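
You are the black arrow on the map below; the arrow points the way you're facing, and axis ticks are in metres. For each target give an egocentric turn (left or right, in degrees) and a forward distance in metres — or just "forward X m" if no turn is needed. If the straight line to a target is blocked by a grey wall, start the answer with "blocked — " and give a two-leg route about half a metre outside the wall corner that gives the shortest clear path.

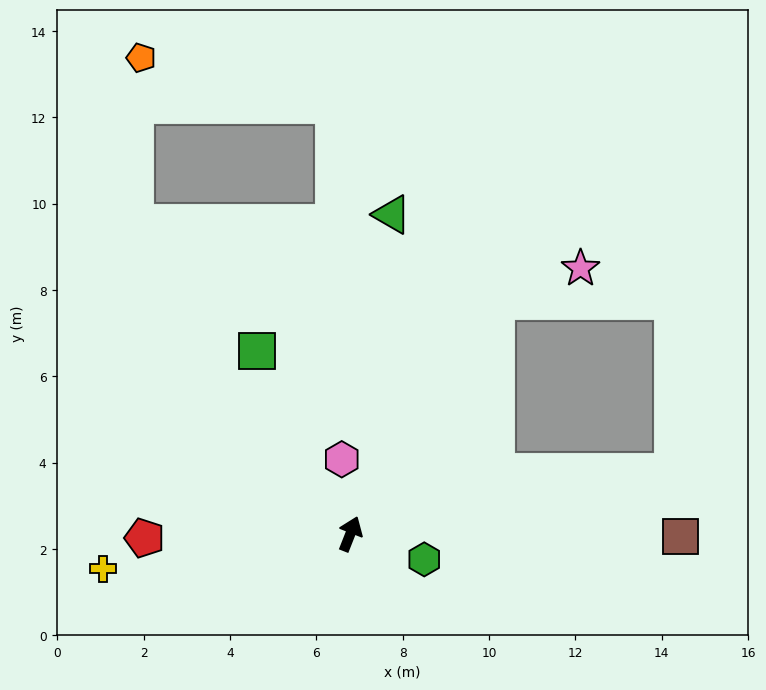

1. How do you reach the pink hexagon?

turn left 28°, forward 1.7 m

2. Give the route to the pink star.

blocked — turn right 11°, forward 6.4 m, then turn right 36°, forward 2.1 m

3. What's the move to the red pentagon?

turn left 113°, forward 4.8 m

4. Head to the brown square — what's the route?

turn right 69°, forward 7.6 m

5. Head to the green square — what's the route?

turn left 49°, forward 4.8 m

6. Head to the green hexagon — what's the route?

turn right 88°, forward 1.8 m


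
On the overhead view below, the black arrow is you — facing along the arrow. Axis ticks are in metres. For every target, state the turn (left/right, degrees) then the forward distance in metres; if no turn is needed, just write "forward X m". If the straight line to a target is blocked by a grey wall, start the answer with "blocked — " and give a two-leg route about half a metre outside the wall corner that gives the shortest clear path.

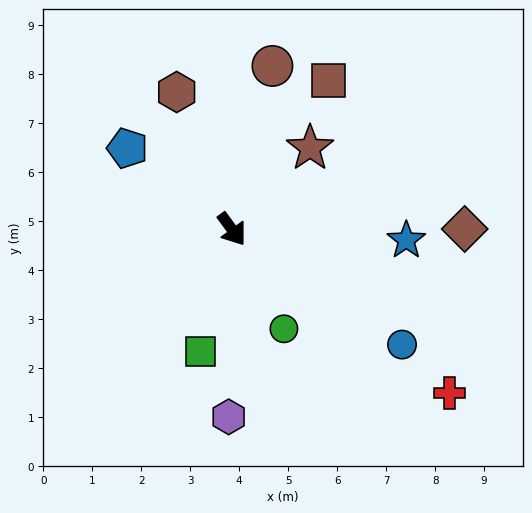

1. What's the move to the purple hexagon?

turn right 37°, forward 3.8 m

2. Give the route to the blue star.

turn left 50°, forward 3.6 m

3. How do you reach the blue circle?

turn left 20°, forward 4.2 m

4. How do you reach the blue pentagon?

turn right 164°, forward 2.7 m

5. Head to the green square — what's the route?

turn right 51°, forward 2.6 m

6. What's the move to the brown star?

turn left 100°, forward 2.3 m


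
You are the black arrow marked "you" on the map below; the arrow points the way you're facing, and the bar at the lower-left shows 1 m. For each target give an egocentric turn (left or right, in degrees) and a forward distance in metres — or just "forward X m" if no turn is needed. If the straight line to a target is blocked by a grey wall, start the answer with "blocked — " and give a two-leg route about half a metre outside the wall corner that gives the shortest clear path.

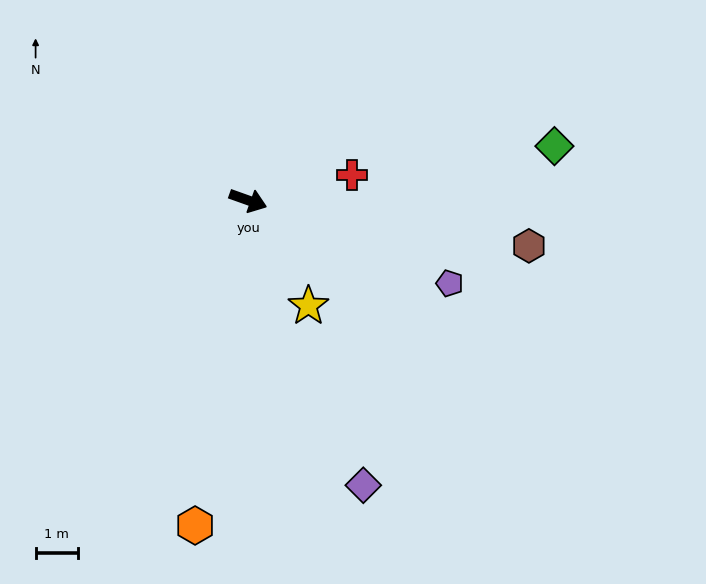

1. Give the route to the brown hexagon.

turn left 10°, forward 6.7 m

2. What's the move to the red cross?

turn left 33°, forward 2.5 m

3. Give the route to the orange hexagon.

turn right 80°, forward 7.8 m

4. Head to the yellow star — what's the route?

turn right 41°, forward 2.9 m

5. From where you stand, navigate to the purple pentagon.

turn right 3°, forward 5.2 m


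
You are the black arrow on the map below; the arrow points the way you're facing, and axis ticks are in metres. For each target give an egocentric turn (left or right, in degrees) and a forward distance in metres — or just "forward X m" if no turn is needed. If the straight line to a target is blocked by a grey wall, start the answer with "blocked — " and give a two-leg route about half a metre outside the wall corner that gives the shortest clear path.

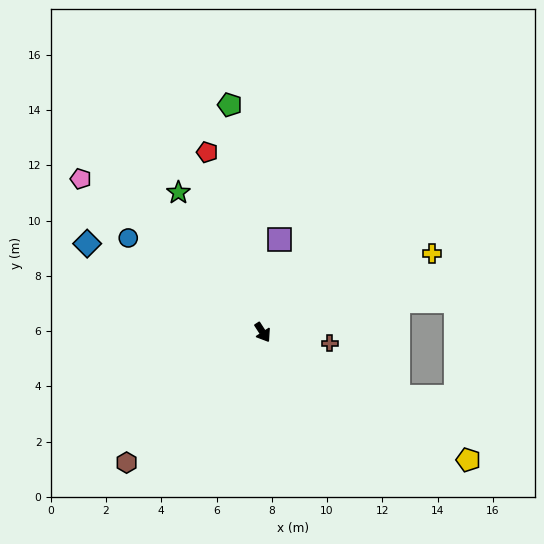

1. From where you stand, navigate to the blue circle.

turn right 158°, forward 5.9 m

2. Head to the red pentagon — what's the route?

turn left 164°, forward 6.8 m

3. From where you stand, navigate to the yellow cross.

turn left 82°, forward 6.8 m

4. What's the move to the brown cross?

turn left 48°, forward 2.5 m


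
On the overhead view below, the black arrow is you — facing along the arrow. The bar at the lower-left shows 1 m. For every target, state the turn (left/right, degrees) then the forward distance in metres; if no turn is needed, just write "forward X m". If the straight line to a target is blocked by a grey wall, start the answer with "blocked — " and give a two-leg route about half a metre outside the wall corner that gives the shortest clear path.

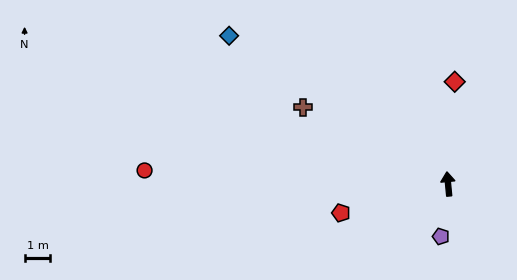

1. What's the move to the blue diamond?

turn left 50°, forward 10.3 m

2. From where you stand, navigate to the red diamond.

turn right 9°, forward 4.0 m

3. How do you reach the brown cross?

turn left 57°, forward 6.4 m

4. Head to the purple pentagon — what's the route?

turn left 167°, forward 2.1 m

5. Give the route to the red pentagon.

turn left 100°, forward 4.3 m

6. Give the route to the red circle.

turn left 82°, forward 11.8 m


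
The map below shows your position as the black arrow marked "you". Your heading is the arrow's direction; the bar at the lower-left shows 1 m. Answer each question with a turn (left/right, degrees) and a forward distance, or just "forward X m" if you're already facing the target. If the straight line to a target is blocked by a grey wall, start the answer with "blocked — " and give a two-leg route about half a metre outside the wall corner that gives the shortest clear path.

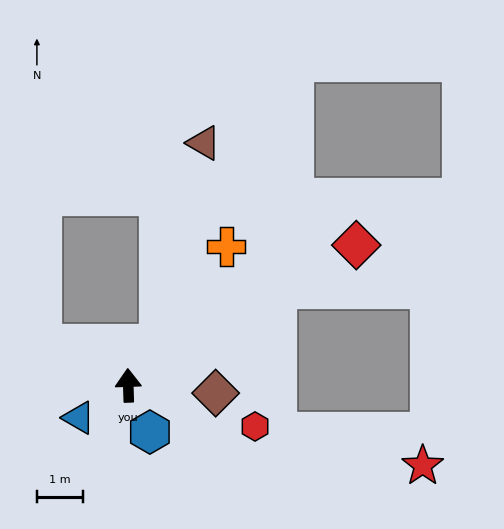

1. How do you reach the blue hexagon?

turn right 157°, forward 1.1 m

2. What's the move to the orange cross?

turn right 37°, forward 3.7 m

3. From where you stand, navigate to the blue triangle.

turn left 121°, forward 1.3 m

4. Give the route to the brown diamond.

turn right 97°, forward 1.9 m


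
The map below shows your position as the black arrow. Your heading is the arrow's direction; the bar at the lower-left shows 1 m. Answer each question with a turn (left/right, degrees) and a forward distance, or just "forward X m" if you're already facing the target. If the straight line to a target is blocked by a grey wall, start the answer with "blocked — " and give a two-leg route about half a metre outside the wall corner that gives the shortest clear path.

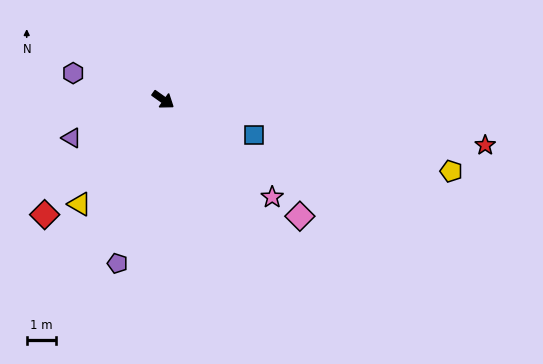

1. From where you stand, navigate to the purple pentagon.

turn right 70°, forward 5.9 m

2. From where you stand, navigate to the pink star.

turn right 6°, forward 5.0 m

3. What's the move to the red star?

turn left 27°, forward 11.2 m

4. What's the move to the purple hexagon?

turn right 161°, forward 3.2 m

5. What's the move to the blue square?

turn left 14°, forward 3.4 m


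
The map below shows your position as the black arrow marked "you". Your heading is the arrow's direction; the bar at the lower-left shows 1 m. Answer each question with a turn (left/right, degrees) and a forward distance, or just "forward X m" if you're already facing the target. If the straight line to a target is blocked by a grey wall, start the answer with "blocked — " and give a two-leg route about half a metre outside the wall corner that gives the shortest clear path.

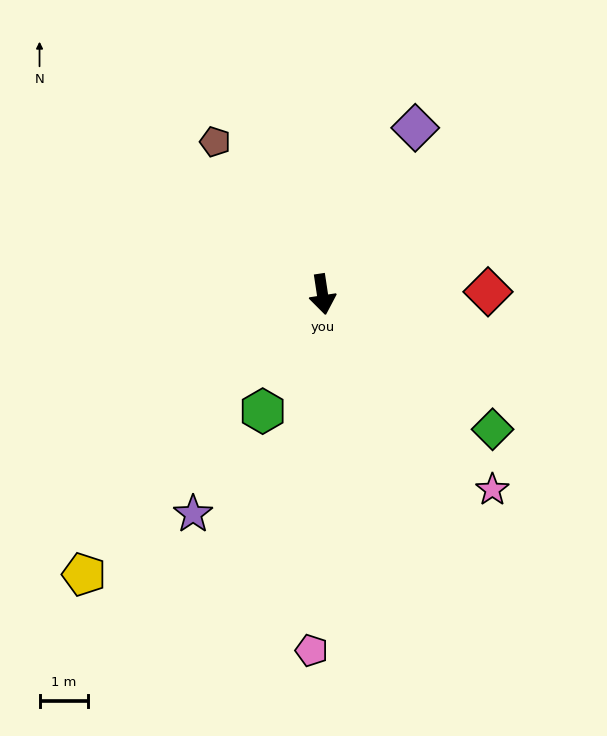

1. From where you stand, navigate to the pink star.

turn left 32°, forward 5.4 m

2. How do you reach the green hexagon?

turn right 36°, forward 2.7 m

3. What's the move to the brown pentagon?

turn right 153°, forward 3.9 m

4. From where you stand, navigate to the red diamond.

turn left 82°, forward 3.4 m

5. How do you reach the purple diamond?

turn left 142°, forward 3.9 m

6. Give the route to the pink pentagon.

turn right 10°, forward 7.4 m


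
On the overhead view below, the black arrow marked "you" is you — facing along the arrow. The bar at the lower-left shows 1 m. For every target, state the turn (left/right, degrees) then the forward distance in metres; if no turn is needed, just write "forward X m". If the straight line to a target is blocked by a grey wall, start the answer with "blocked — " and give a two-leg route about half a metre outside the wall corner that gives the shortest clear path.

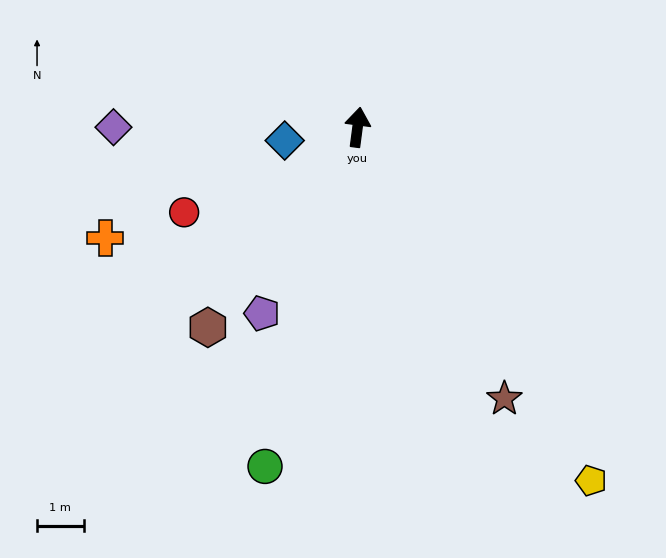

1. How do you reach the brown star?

turn right 144°, forward 6.6 m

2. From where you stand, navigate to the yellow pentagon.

turn right 139°, forward 9.1 m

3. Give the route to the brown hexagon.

turn left 151°, forward 5.4 m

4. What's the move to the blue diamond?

turn left 108°, forward 1.6 m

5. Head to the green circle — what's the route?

turn left 172°, forward 7.6 m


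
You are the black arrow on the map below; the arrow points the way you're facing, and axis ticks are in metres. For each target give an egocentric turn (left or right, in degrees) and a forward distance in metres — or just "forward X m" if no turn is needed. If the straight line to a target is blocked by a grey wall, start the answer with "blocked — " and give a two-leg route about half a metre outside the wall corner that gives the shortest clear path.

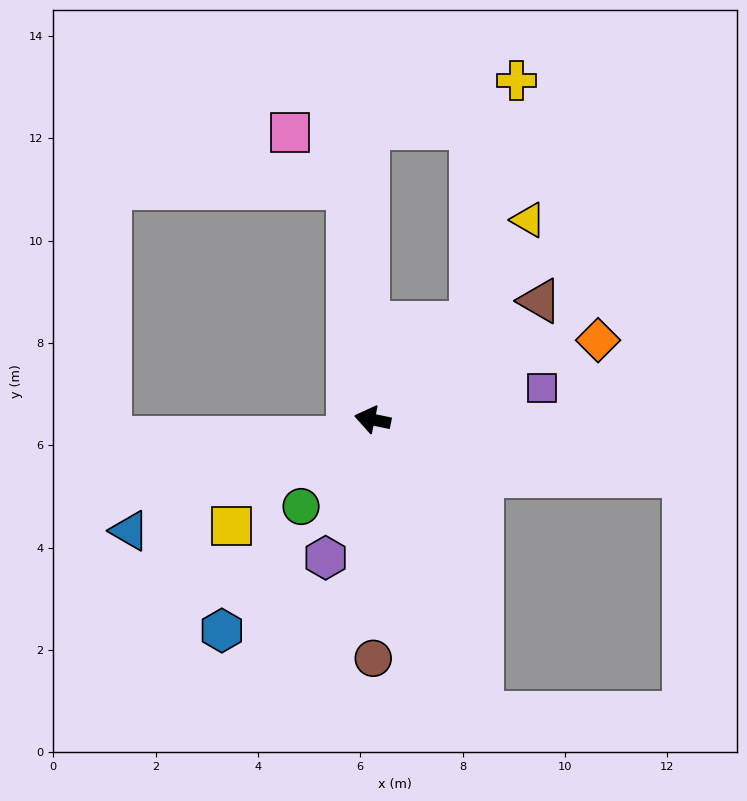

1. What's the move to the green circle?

turn left 62°, forward 2.2 m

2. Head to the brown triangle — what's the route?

turn right 133°, forward 4.0 m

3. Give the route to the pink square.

blocked — turn right 72°, forward 4.6 m, then turn left 40°, forward 1.6 m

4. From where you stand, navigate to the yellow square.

turn left 49°, forward 3.5 m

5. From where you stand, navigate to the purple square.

turn right 158°, forward 3.4 m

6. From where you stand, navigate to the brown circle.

turn left 102°, forward 4.7 m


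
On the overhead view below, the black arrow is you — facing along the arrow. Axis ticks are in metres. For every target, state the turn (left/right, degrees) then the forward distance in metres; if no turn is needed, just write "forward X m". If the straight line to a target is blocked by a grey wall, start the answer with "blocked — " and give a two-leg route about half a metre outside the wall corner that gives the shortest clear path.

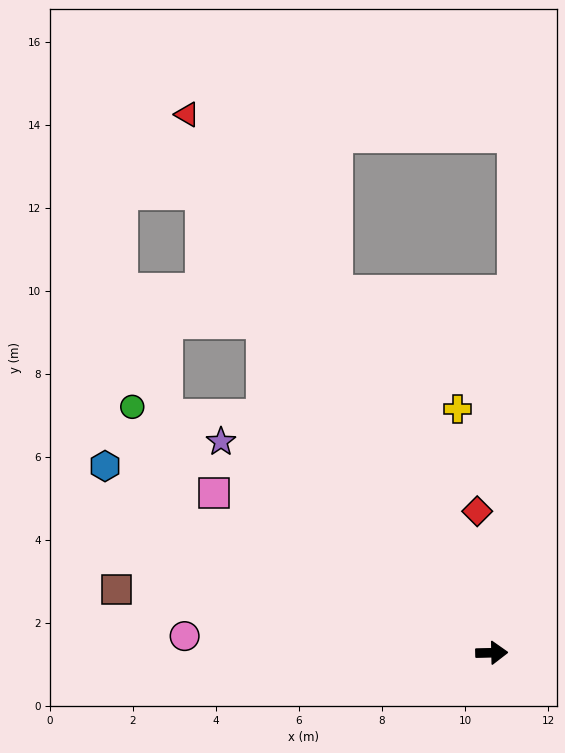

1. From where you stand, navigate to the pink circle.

turn left 176°, forward 7.4 m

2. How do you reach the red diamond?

turn left 95°, forward 3.4 m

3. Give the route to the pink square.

turn left 149°, forward 7.7 m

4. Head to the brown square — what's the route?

turn left 169°, forward 9.2 m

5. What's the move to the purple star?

turn left 141°, forward 8.3 m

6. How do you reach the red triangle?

turn left 118°, forward 14.9 m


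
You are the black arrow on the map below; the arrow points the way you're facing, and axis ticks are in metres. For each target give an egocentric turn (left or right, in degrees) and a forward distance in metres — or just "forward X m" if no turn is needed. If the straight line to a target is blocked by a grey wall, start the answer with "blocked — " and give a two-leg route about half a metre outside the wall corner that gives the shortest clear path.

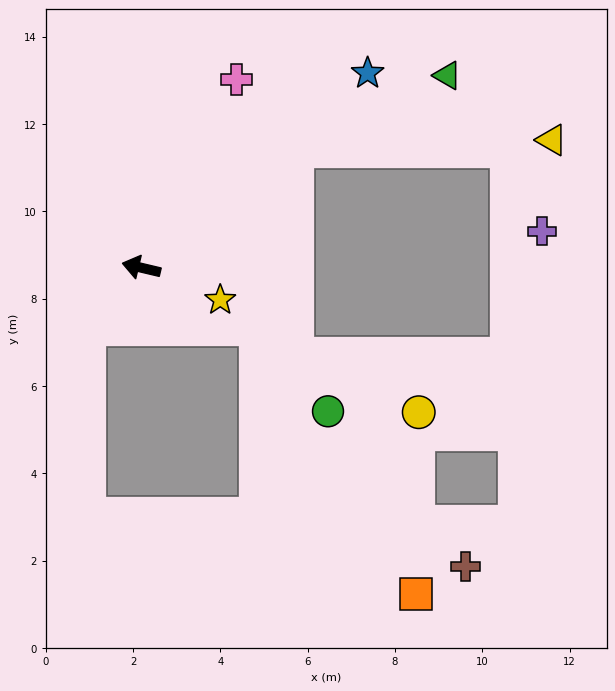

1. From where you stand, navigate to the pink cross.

turn right 104°, forward 4.8 m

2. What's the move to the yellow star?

turn left 171°, forward 2.0 m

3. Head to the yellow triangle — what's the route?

blocked — turn right 129°, forward 4.4 m, then turn right 36°, forward 5.9 m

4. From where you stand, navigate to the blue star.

turn right 126°, forward 6.8 m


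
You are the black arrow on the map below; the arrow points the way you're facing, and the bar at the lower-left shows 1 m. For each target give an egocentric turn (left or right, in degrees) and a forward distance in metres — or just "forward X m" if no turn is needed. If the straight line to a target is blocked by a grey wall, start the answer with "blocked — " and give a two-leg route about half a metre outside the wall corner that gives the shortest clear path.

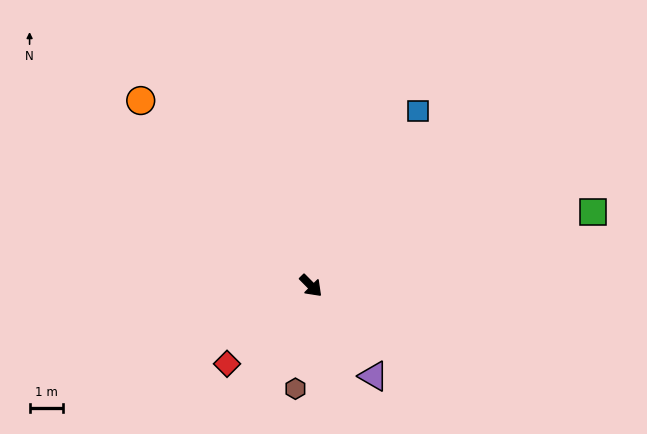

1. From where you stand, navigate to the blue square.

turn left 104°, forward 6.1 m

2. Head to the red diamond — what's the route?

turn right 92°, forward 3.4 m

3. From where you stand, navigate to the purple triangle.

turn right 10°, forward 3.3 m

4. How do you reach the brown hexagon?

turn right 53°, forward 3.1 m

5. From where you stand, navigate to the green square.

turn left 60°, forward 8.7 m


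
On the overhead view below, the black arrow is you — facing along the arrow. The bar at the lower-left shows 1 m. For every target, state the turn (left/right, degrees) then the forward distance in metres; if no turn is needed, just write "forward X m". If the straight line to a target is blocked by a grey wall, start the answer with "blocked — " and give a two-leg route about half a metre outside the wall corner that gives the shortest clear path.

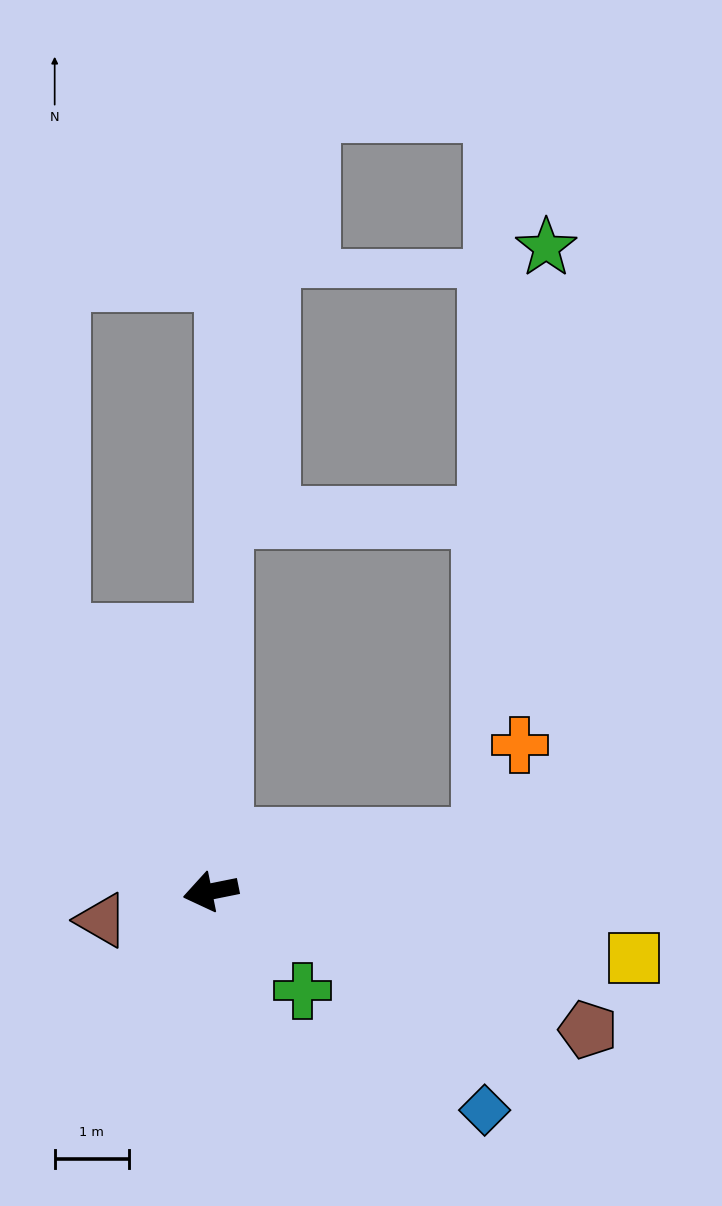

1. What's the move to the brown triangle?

turn left 3°, forward 1.5 m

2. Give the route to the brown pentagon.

turn left 148°, forward 5.4 m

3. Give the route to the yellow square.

turn left 160°, forward 5.8 m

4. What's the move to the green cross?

turn left 121°, forward 1.8 m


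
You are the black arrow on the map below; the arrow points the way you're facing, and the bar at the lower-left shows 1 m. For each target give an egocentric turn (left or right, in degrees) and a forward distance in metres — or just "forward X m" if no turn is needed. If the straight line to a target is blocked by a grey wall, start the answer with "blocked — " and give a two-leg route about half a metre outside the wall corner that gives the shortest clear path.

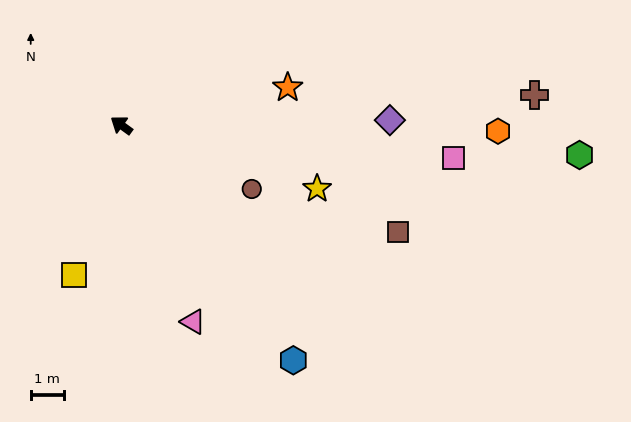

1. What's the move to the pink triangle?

turn left 146°, forward 6.3 m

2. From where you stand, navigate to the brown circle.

turn right 170°, forward 4.3 m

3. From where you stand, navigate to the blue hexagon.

turn left 162°, forward 8.7 m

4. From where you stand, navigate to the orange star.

turn right 131°, forward 5.1 m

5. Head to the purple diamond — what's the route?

turn right 143°, forward 8.0 m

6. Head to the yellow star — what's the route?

turn right 162°, forward 6.2 m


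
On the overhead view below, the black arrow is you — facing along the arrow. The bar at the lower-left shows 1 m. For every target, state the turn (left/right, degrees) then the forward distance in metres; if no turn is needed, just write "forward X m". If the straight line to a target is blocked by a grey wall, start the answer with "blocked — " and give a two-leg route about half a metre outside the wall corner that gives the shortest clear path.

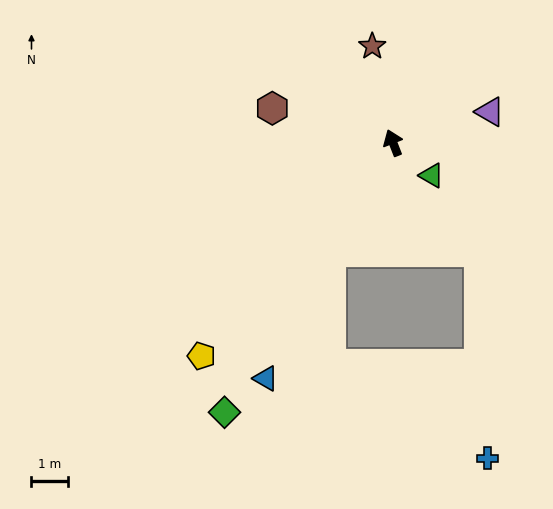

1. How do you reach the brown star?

turn right 9°, forward 2.7 m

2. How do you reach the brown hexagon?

turn left 53°, forward 3.4 m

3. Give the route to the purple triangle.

turn right 94°, forward 2.8 m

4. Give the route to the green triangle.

turn right 152°, forward 1.4 m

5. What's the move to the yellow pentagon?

turn left 117°, forward 7.9 m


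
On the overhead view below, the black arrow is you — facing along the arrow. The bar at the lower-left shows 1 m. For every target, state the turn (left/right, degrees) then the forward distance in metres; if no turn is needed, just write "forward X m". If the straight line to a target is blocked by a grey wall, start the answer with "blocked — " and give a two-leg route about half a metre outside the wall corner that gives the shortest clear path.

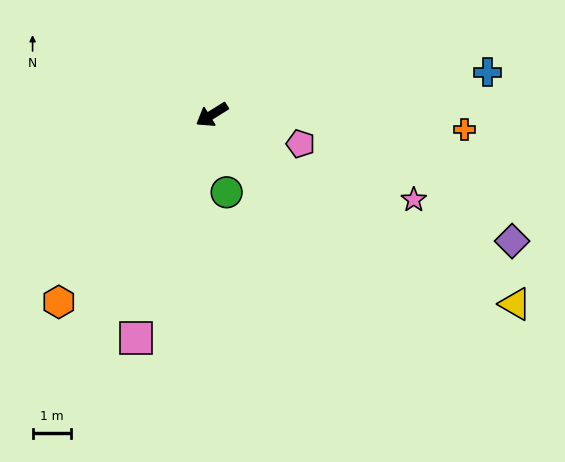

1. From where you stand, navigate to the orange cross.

turn left 145°, forward 6.7 m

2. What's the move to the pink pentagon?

turn left 130°, forward 2.5 m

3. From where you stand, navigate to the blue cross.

turn left 157°, forward 7.3 m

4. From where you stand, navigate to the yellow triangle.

turn left 116°, forward 9.4 m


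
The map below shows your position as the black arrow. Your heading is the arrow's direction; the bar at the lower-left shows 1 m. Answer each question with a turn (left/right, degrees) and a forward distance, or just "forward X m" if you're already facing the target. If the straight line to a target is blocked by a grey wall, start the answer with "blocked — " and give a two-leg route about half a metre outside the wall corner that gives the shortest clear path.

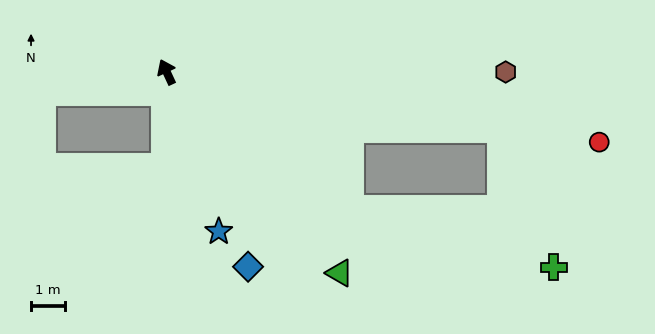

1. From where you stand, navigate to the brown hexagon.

turn right 115°, forward 10.0 m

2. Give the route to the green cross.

blocked — turn right 152°, forward 6.7 m, then turn left 21°, forward 6.2 m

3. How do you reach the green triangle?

turn right 164°, forward 7.8 m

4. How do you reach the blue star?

turn left 173°, forward 4.9 m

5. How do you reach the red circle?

turn right 124°, forward 12.9 m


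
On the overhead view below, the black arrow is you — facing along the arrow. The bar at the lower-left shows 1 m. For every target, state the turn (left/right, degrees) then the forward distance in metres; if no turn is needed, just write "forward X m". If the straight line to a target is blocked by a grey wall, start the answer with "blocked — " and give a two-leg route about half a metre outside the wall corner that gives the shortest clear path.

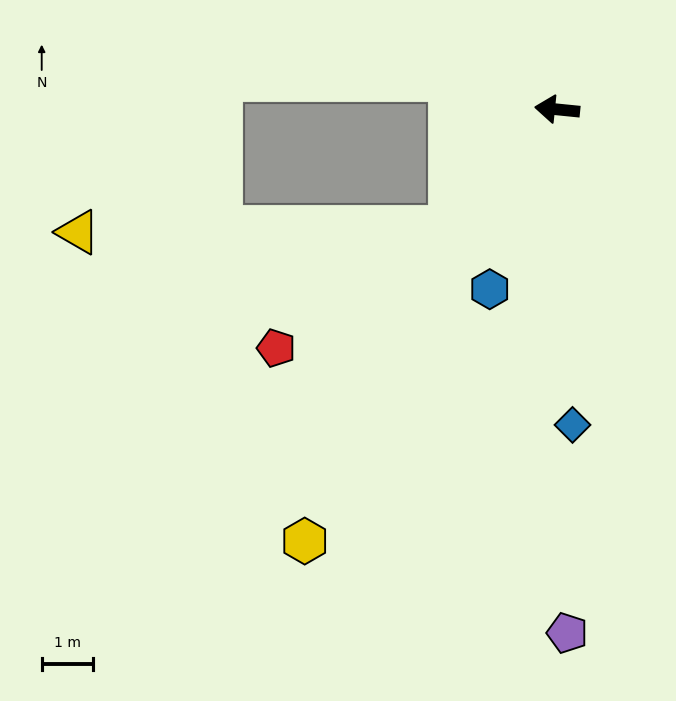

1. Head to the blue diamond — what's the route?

turn left 99°, forward 6.2 m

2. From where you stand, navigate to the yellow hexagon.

turn left 65°, forward 9.8 m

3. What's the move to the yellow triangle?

blocked — turn left 53°, forward 3.1 m, then turn right 46°, forward 7.3 m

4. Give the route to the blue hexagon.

turn left 75°, forward 3.8 m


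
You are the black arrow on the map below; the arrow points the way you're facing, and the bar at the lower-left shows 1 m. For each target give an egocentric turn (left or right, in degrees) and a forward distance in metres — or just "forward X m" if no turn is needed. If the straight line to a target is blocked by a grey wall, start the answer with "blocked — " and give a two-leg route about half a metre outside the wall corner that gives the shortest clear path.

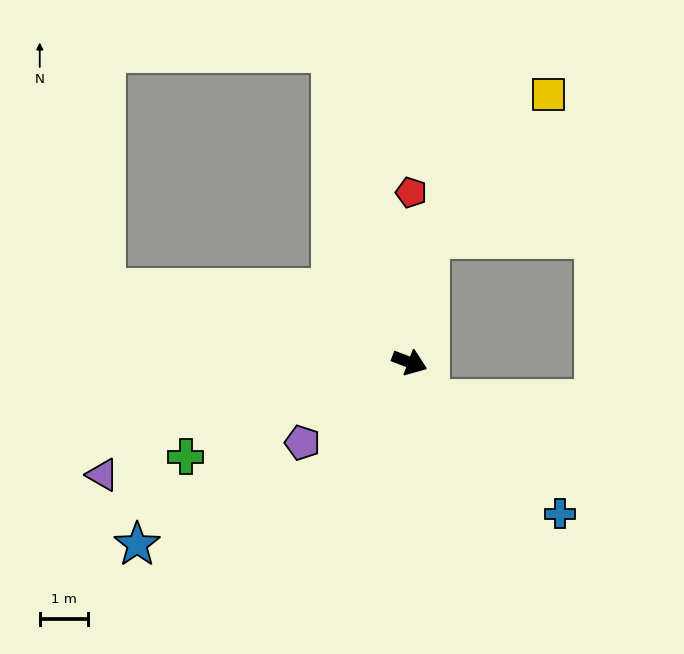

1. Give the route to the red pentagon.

turn left 110°, forward 3.5 m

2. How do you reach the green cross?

turn right 136°, forward 5.0 m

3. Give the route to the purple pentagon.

turn right 122°, forward 2.8 m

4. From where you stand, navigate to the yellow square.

blocked — turn left 102°, forward 2.6 m, then turn right 31°, forward 3.9 m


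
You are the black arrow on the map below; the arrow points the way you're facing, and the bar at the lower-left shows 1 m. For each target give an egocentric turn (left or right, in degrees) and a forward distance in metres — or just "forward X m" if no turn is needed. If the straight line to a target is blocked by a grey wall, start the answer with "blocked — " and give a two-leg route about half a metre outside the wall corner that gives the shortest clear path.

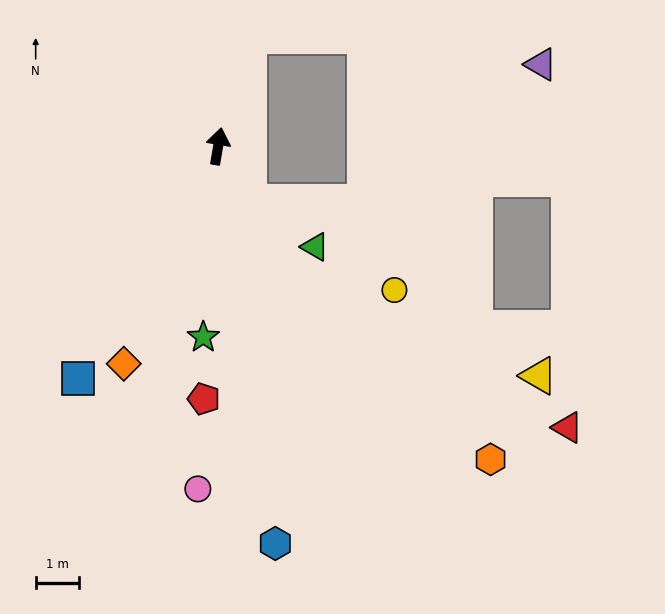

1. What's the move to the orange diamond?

turn left 166°, forward 5.4 m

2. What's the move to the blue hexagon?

turn right 162°, forward 9.2 m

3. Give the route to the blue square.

turn left 159°, forward 6.2 m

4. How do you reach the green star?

turn right 175°, forward 4.4 m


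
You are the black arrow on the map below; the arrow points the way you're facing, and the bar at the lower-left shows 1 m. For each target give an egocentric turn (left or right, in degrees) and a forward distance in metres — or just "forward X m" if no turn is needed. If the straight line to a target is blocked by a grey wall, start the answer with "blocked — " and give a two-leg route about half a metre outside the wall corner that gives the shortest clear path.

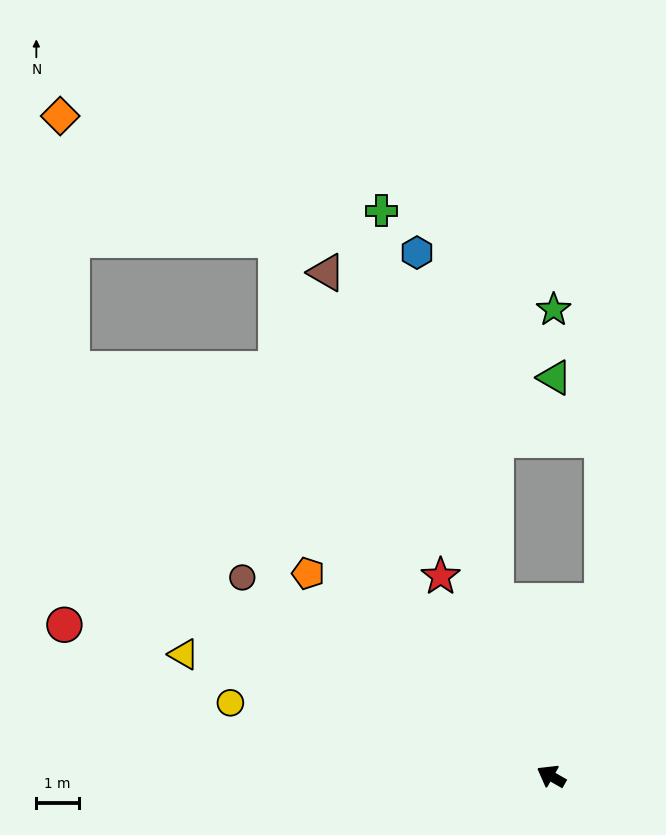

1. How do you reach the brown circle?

turn right 3°, forward 8.7 m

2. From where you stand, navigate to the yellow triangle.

turn left 11°, forward 9.1 m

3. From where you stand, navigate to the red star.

turn right 31°, forward 5.4 m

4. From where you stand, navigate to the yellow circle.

turn left 17°, forward 7.8 m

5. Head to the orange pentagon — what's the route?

turn right 10°, forward 7.5 m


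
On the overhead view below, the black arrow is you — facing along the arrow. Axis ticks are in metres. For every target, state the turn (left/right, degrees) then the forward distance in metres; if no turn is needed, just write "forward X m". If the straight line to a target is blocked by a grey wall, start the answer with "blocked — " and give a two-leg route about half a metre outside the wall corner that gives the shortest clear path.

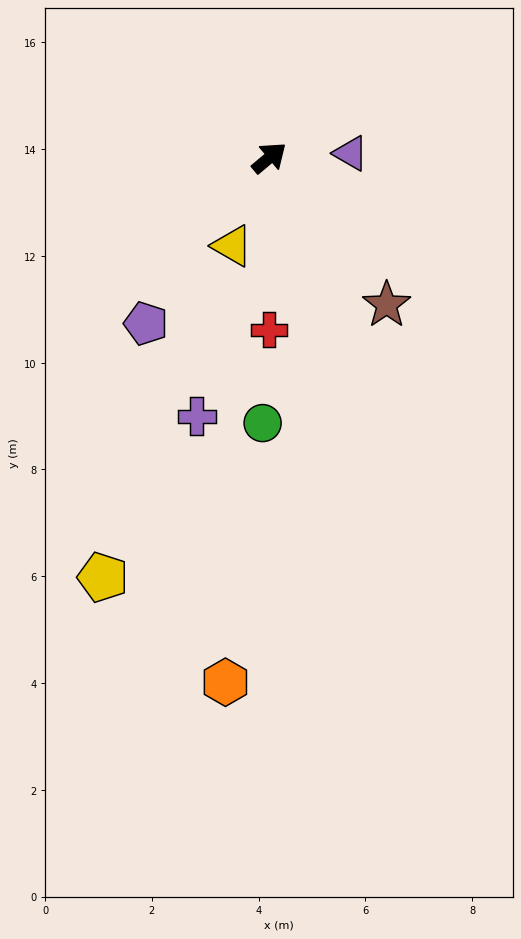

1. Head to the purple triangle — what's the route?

turn right 37°, forward 1.5 m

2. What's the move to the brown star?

turn right 91°, forward 3.5 m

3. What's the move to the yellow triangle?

turn right 153°, forward 1.8 m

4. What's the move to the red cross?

turn right 130°, forward 3.2 m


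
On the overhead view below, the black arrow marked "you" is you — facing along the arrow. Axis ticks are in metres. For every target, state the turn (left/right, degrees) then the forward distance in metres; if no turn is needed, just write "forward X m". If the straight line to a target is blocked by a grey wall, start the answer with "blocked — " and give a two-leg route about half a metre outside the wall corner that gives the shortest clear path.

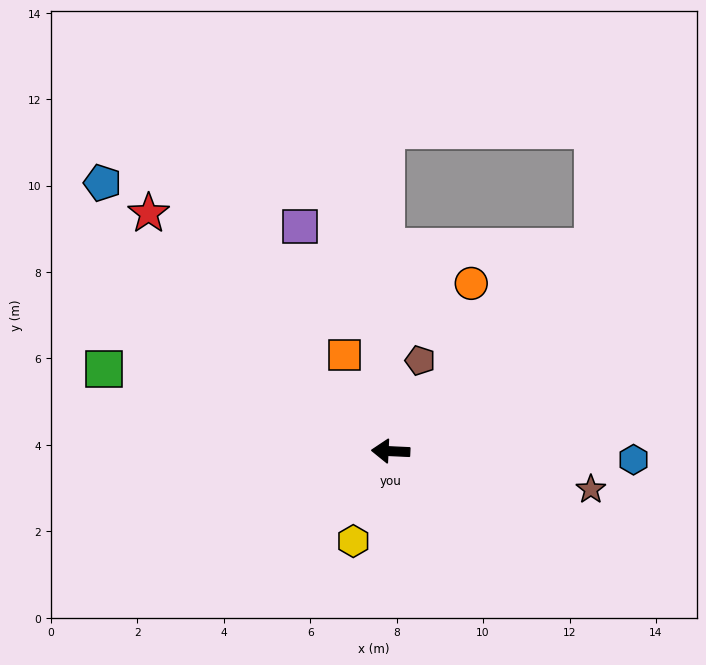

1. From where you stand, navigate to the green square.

turn right 13°, forward 6.9 m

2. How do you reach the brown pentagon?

turn right 105°, forward 2.2 m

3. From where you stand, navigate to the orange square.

turn right 62°, forward 2.5 m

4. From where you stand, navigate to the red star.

turn right 42°, forward 7.8 m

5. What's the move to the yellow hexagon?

turn left 70°, forward 2.3 m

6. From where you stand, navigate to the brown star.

turn left 172°, forward 4.7 m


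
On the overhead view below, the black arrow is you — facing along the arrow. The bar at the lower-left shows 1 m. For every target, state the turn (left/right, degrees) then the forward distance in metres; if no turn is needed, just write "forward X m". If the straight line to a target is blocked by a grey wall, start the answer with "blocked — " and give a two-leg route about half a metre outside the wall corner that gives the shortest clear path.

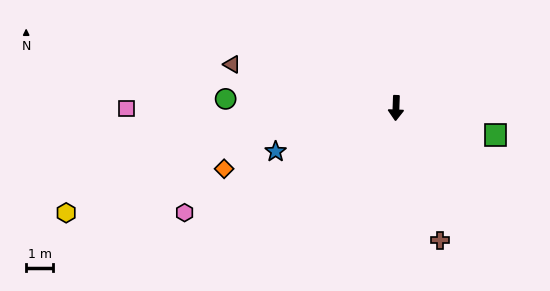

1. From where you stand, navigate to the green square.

turn left 77°, forward 3.8 m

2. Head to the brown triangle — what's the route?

turn right 103°, forward 6.3 m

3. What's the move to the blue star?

turn right 68°, forward 4.8 m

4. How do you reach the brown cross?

turn left 20°, forward 5.2 m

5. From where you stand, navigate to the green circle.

turn right 91°, forward 6.3 m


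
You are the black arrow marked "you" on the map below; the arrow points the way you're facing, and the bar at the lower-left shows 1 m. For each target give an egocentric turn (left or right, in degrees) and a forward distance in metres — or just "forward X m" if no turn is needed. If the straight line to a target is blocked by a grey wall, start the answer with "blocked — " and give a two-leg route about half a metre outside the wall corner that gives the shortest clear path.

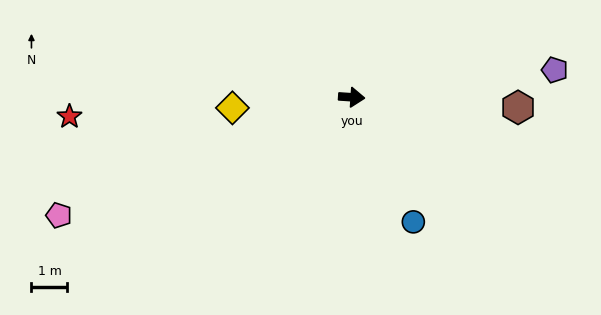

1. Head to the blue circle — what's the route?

turn right 60°, forward 3.9 m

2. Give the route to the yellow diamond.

turn right 171°, forward 3.3 m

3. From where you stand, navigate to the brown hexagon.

forward 4.6 m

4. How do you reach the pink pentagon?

turn right 154°, forward 8.8 m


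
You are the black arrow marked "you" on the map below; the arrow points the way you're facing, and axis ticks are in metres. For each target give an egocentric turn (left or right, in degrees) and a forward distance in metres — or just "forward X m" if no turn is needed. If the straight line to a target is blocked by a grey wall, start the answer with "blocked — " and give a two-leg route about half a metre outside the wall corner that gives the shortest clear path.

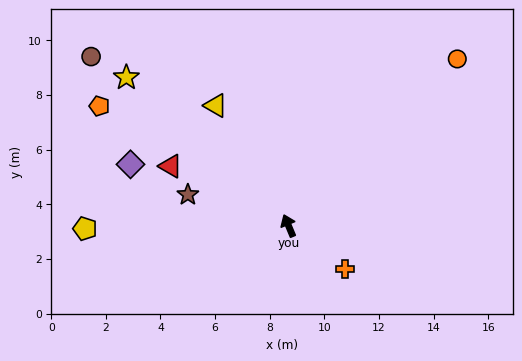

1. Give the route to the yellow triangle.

turn left 9°, forward 5.1 m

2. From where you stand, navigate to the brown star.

turn left 50°, forward 3.9 m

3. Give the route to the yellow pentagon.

turn left 68°, forward 7.5 m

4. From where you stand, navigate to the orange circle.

turn right 68°, forward 8.7 m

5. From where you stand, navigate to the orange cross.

turn right 150°, forward 2.6 m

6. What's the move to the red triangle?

turn left 41°, forward 4.8 m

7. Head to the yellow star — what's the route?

turn left 25°, forward 8.0 m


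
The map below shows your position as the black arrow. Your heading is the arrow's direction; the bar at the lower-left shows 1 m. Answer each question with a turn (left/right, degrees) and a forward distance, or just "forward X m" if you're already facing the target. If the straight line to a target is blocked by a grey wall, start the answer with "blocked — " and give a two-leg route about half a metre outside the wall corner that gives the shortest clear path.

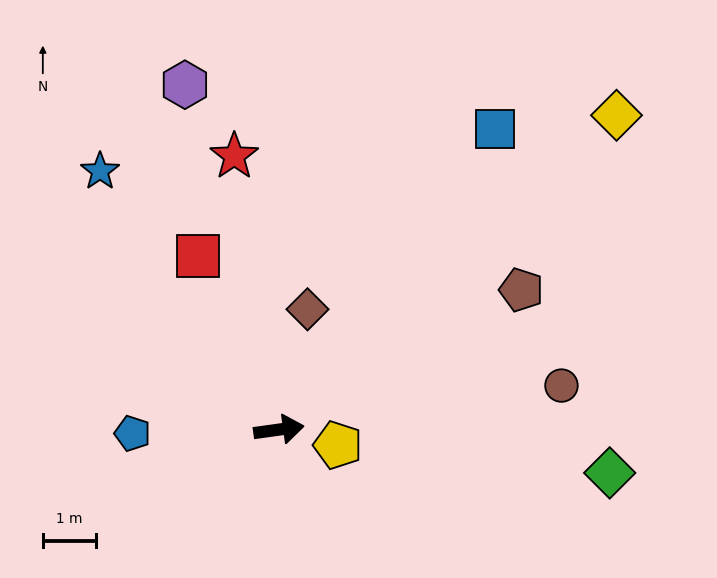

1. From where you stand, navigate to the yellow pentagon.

turn right 23°, forward 1.1 m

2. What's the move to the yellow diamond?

turn left 35°, forward 8.7 m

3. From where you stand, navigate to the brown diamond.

turn left 69°, forward 2.3 m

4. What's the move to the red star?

turn left 91°, forward 5.2 m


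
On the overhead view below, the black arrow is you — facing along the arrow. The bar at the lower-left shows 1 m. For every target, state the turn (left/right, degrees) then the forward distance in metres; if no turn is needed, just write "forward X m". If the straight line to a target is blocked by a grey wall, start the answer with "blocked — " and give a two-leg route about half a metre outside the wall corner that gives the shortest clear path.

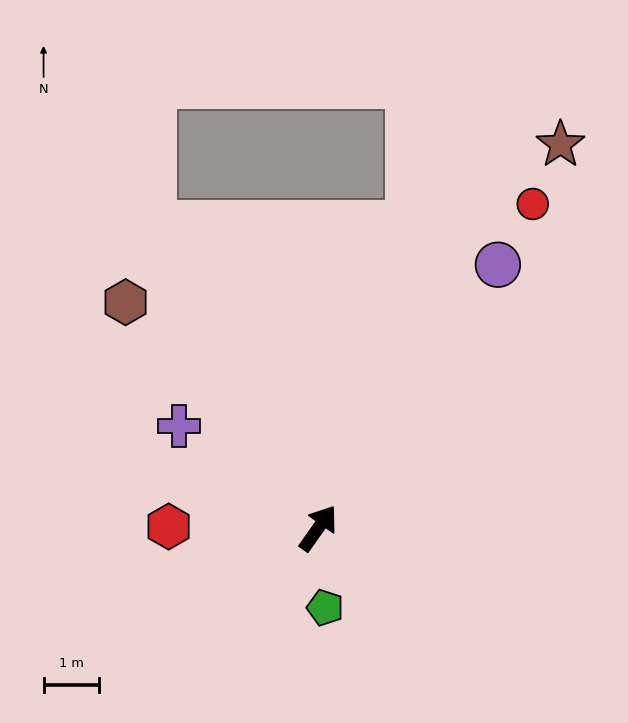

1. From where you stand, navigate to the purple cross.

turn left 89°, forward 3.1 m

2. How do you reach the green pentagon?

turn right 140°, forward 1.4 m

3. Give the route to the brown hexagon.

turn left 76°, forward 5.4 m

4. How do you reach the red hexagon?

turn left 125°, forward 2.7 m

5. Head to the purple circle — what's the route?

forward 5.8 m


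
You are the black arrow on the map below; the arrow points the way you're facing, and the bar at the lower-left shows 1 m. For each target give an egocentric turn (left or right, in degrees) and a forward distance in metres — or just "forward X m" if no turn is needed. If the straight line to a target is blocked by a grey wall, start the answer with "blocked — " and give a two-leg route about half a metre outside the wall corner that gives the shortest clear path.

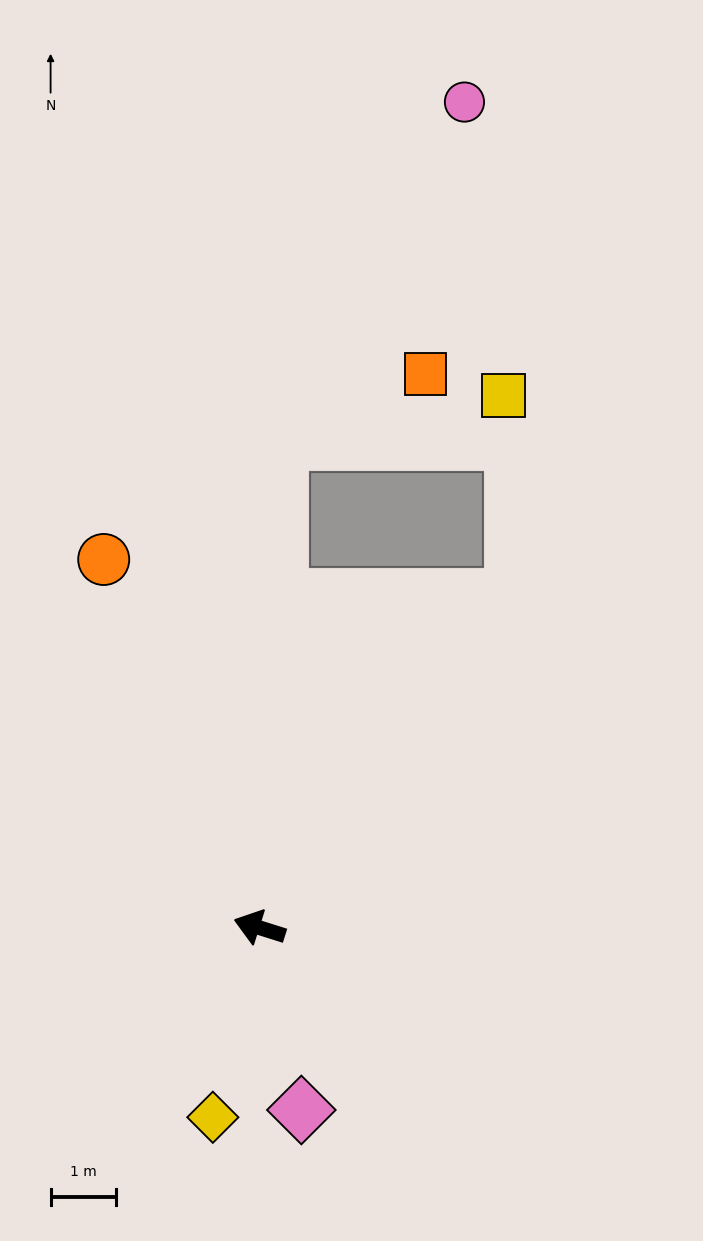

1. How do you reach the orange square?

blocked — turn right 75°, forward 7.4 m, then turn right 62°, forward 2.4 m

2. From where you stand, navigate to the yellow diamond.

turn left 94°, forward 3.0 m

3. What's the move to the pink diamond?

turn left 120°, forward 2.8 m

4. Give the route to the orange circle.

turn right 50°, forward 6.1 m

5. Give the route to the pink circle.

blocked — turn right 75°, forward 7.4 m, then turn right 26°, forward 5.9 m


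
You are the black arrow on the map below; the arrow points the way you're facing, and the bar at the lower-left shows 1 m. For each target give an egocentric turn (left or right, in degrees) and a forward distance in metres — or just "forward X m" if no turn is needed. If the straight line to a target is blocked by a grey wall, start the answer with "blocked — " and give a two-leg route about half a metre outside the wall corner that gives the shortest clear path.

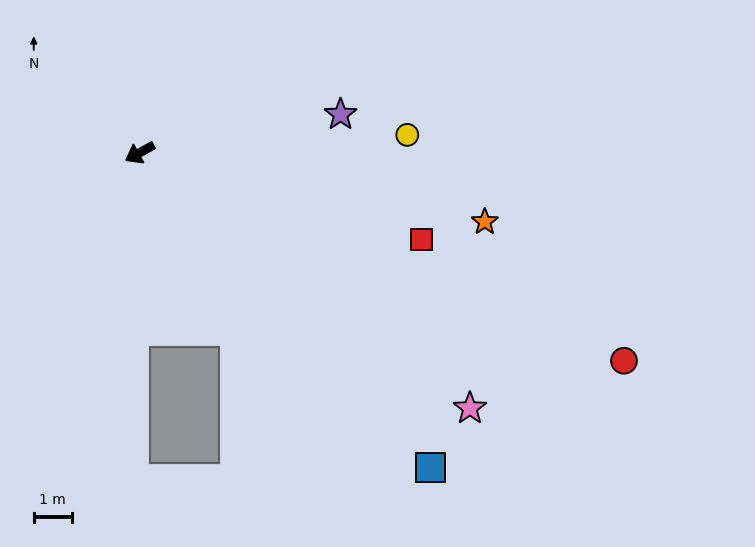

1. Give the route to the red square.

turn left 134°, forward 7.8 m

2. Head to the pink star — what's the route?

turn left 113°, forward 11.0 m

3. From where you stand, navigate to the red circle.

turn left 128°, forward 13.9 m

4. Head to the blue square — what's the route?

turn left 104°, forward 11.3 m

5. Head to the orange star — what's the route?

turn left 140°, forward 9.3 m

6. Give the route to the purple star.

turn left 162°, forward 5.4 m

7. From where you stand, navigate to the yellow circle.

turn left 155°, forward 7.1 m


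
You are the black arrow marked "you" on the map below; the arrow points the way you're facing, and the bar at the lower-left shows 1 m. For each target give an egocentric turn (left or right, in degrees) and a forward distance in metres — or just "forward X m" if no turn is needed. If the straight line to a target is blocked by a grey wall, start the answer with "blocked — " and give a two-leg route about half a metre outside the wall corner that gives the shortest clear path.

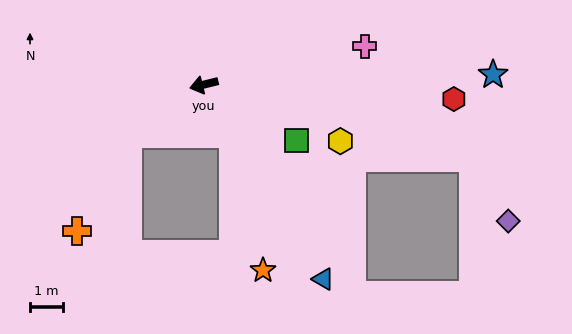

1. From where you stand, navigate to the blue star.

turn left 168°, forward 8.8 m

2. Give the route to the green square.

turn left 135°, forward 3.3 m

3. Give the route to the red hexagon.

turn left 163°, forward 7.6 m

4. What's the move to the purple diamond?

blocked — turn left 151°, forward 8.4 m, then turn right 46°, forward 2.2 m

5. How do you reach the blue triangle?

turn left 108°, forward 6.9 m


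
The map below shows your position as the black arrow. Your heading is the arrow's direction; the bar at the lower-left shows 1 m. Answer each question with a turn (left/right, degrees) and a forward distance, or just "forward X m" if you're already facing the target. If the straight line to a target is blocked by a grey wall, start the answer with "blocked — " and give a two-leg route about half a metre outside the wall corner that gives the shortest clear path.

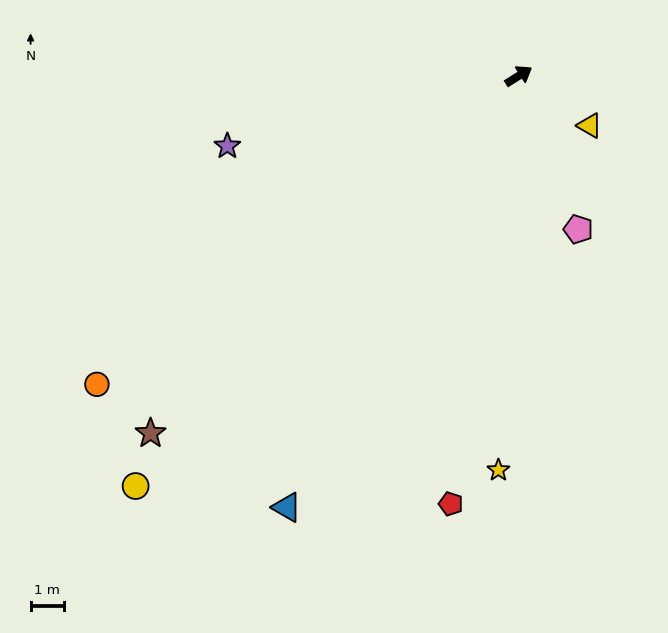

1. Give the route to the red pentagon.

turn right 131°, forward 13.1 m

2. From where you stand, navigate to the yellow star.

turn right 125°, forward 12.0 m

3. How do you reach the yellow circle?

turn right 165°, forward 17.0 m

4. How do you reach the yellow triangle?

turn right 67°, forward 2.6 m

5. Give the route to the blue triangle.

turn right 150°, forward 14.8 m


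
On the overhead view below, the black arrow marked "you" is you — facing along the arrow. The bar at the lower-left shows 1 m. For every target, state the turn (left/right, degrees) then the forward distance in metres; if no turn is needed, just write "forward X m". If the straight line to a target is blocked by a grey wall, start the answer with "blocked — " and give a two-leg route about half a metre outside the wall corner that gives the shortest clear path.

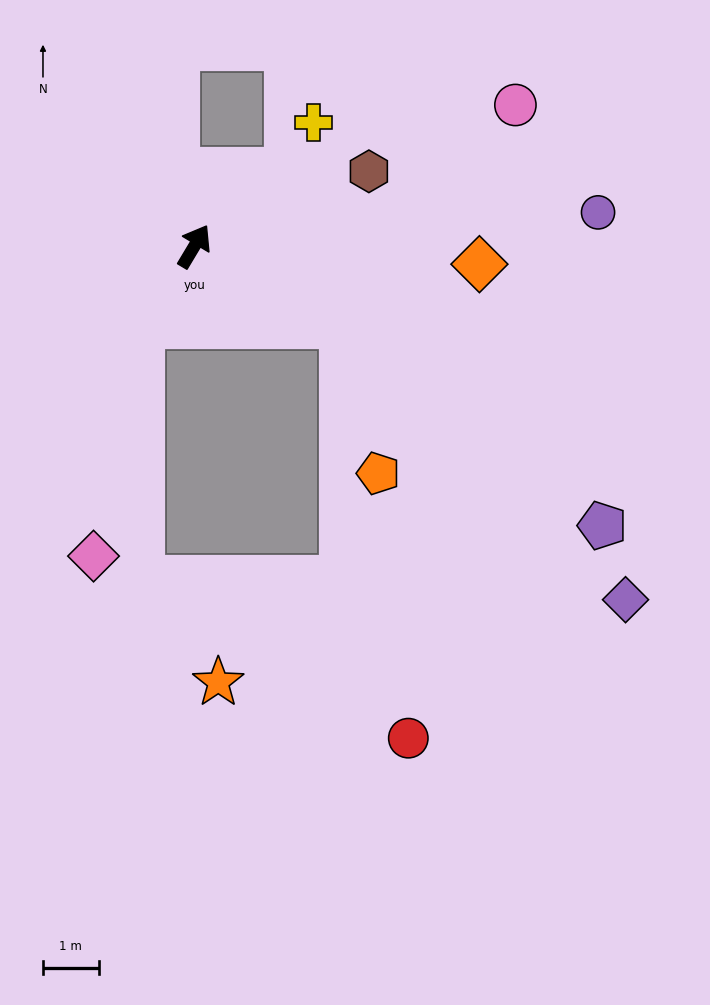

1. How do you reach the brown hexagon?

turn right 36°, forward 3.4 m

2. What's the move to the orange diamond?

turn right 63°, forward 5.1 m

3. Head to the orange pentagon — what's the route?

blocked — turn right 87°, forward 3.0 m, then turn right 49°, forward 2.7 m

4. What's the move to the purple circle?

turn right 54°, forward 7.3 m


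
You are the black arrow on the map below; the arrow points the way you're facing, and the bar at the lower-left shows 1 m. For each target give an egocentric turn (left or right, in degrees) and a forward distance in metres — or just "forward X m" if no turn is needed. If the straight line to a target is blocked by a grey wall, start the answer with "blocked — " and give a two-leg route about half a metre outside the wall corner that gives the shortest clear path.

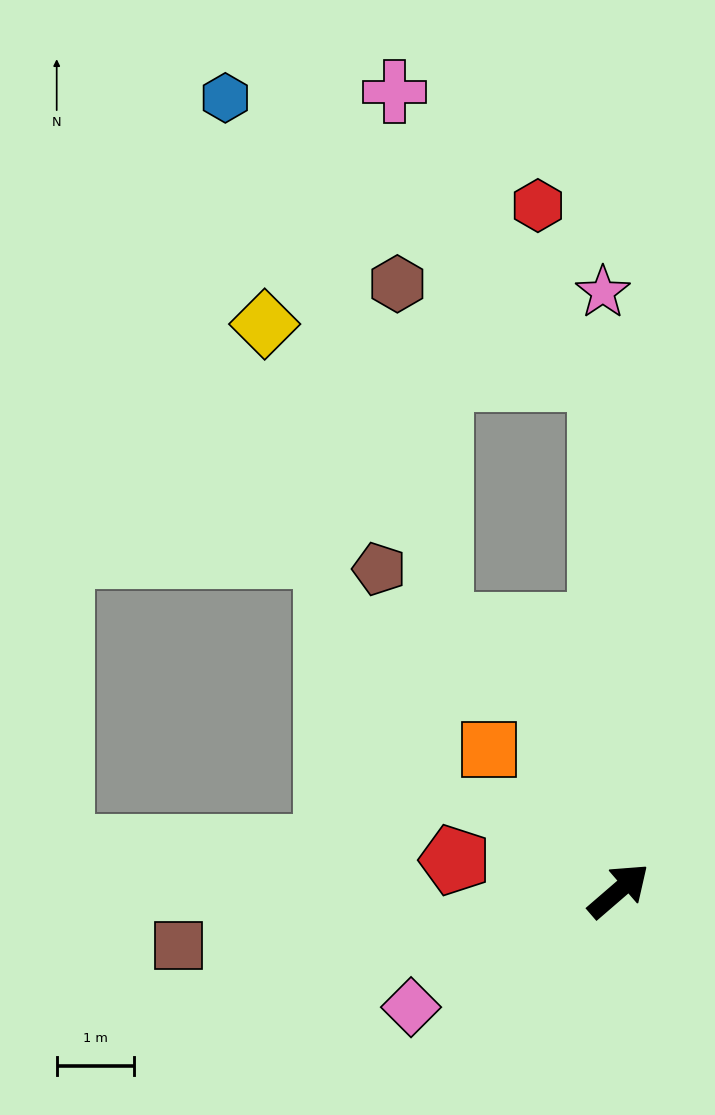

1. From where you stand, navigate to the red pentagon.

turn left 129°, forward 2.2 m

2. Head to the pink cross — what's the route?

blocked — turn left 51°, forward 6.6 m, then turn left 34°, forward 4.6 m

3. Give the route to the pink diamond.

turn left 168°, forward 3.1 m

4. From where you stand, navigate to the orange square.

turn left 92°, forward 2.5 m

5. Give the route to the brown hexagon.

blocked — turn left 51°, forward 6.6 m, then turn left 63°, forward 2.9 m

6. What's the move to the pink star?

turn left 51°, forward 7.7 m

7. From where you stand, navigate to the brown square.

turn left 146°, forward 5.7 m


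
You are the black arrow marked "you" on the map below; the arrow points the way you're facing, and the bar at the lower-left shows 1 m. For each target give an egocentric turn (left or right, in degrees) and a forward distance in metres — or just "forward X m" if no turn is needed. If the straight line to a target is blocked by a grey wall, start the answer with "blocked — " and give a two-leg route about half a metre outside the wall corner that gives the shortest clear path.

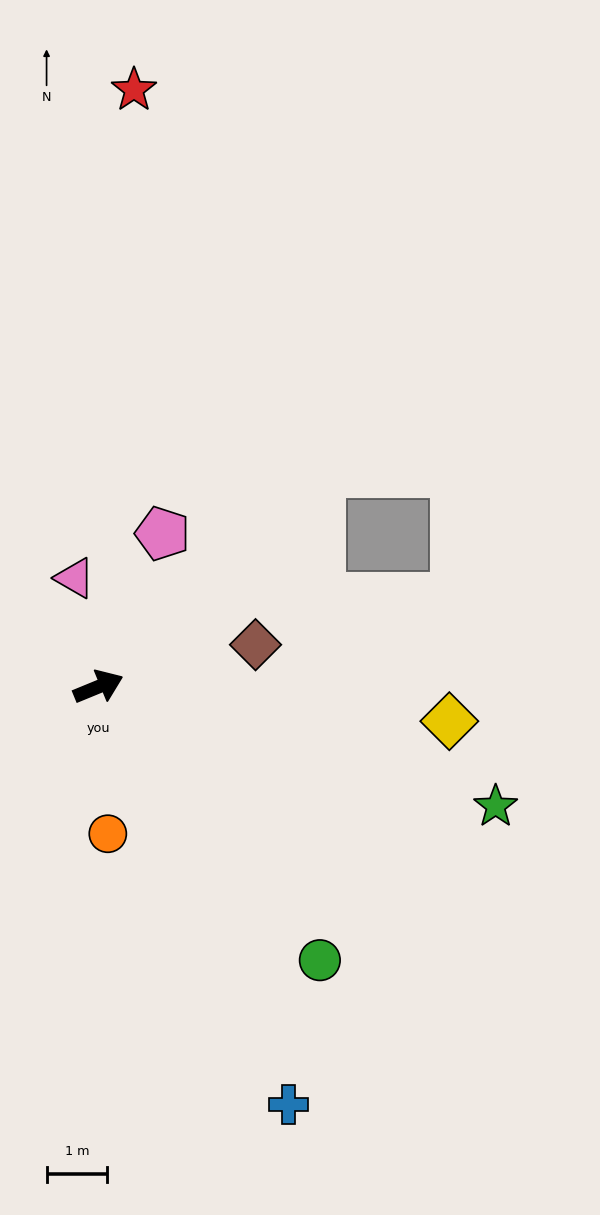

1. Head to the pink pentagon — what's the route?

turn left 45°, forward 2.7 m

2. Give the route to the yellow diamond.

turn right 28°, forward 5.8 m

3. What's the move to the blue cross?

turn right 88°, forward 7.6 m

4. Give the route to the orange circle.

turn right 109°, forward 2.4 m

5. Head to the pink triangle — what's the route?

turn left 80°, forward 1.8 m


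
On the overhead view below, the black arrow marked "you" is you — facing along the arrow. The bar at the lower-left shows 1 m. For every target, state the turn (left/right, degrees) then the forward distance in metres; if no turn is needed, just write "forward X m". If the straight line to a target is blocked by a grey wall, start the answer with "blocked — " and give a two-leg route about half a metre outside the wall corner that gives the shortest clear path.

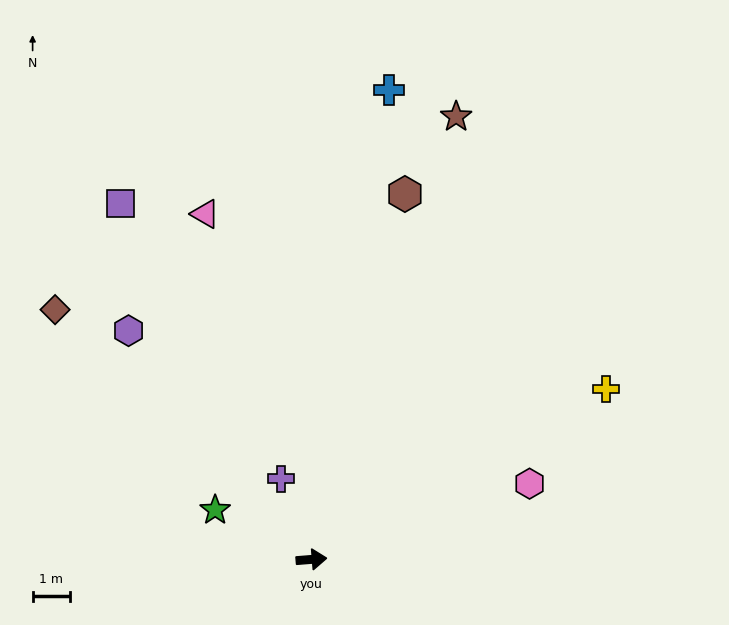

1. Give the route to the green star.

turn left 148°, forward 2.9 m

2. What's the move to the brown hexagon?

turn left 71°, forward 10.0 m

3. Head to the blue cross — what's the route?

turn left 76°, forward 12.6 m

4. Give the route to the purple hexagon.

turn left 124°, forward 7.8 m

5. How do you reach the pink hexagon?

turn left 15°, forward 6.1 m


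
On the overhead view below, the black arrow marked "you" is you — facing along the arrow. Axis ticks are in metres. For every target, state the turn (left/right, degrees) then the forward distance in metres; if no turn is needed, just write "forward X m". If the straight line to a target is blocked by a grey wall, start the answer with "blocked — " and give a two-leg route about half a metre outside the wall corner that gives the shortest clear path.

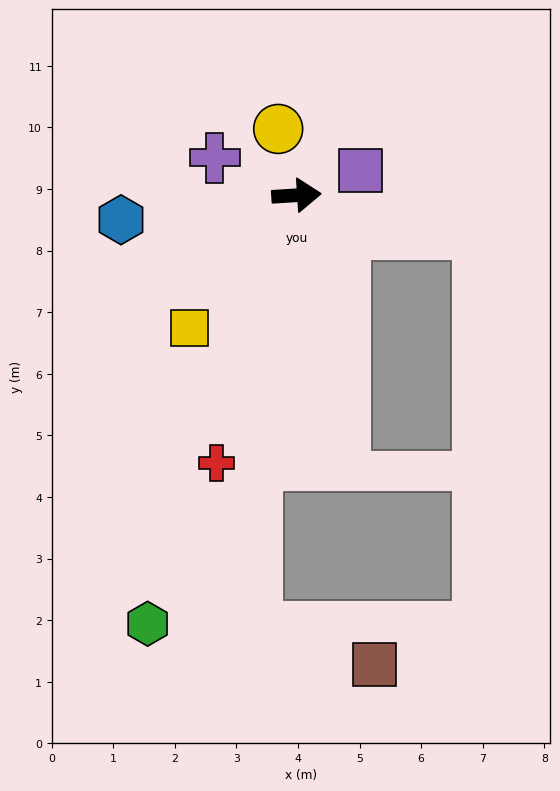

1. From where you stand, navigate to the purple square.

turn left 17°, forward 1.1 m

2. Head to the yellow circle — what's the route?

turn left 102°, forward 1.1 m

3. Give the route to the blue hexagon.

turn right 176°, forward 2.9 m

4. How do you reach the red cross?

turn right 110°, forward 4.5 m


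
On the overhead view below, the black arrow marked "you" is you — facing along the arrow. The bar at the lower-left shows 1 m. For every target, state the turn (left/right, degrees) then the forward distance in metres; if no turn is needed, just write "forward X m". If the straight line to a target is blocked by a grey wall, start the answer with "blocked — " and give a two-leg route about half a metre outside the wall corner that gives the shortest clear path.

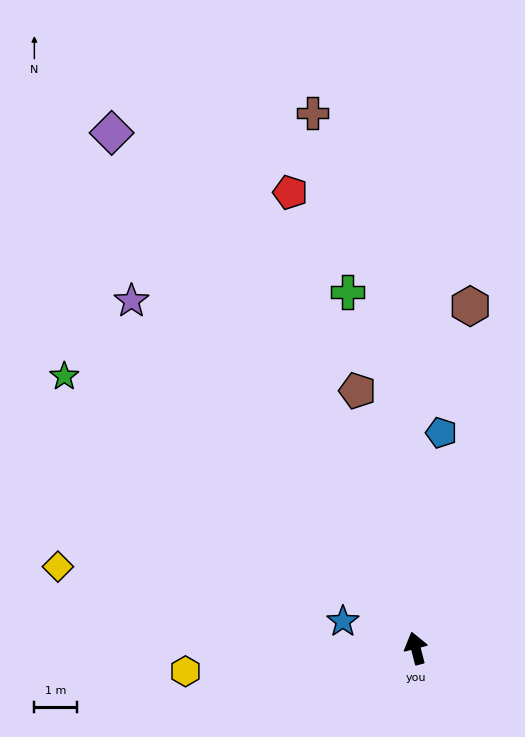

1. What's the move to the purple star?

turn left 25°, forward 10.6 m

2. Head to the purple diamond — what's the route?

turn left 16°, forward 14.1 m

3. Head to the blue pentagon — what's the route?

turn right 21°, forward 5.1 m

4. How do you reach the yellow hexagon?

turn left 81°, forward 5.5 m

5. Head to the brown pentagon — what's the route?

forward 6.2 m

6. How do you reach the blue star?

turn left 55°, forward 1.8 m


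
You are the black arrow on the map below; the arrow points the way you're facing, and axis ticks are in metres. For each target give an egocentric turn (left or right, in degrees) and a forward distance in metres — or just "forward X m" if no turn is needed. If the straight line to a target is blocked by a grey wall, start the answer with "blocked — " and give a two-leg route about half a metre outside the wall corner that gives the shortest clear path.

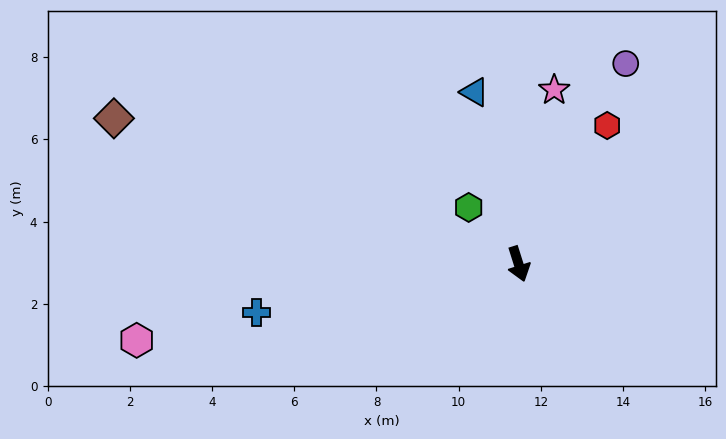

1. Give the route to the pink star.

turn left 151°, forward 4.3 m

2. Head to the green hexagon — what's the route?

turn right 156°, forward 1.8 m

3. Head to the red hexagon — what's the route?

turn left 130°, forward 4.0 m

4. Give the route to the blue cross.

turn right 97°, forward 6.5 m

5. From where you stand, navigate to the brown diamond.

turn right 127°, forward 10.5 m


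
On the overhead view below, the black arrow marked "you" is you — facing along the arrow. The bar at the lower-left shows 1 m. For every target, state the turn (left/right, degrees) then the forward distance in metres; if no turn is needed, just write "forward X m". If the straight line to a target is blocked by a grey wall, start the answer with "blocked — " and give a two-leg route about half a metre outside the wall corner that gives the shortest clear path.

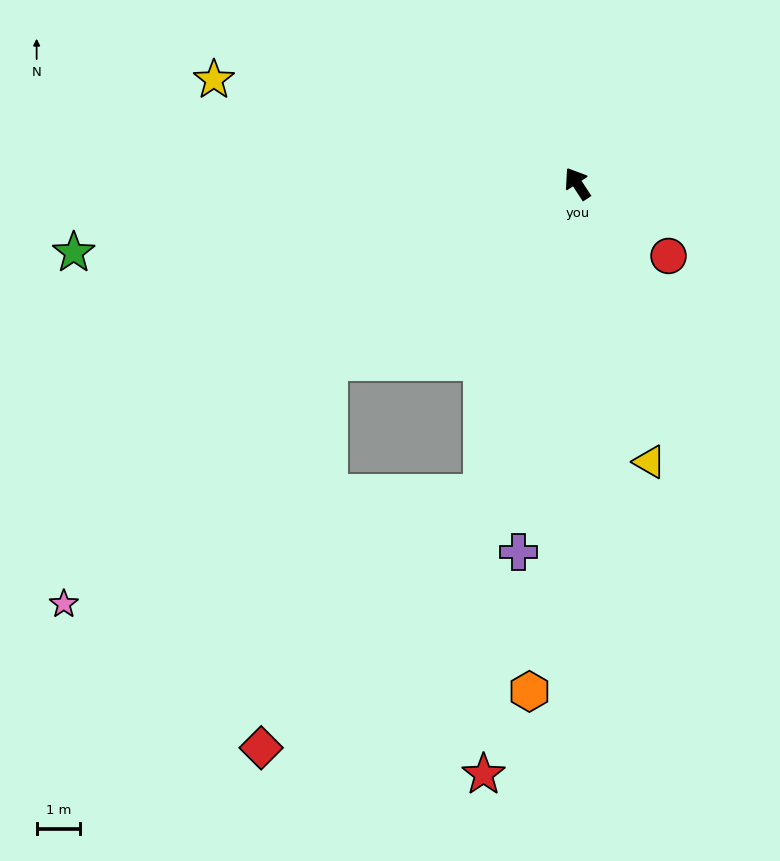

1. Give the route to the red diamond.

blocked — turn left 130°, forward 7.4 m, then turn right 24°, forward 7.7 m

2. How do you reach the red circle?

turn right 162°, forward 2.7 m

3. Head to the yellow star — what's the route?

turn left 41°, forward 8.7 m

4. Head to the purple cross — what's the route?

turn left 138°, forward 8.6 m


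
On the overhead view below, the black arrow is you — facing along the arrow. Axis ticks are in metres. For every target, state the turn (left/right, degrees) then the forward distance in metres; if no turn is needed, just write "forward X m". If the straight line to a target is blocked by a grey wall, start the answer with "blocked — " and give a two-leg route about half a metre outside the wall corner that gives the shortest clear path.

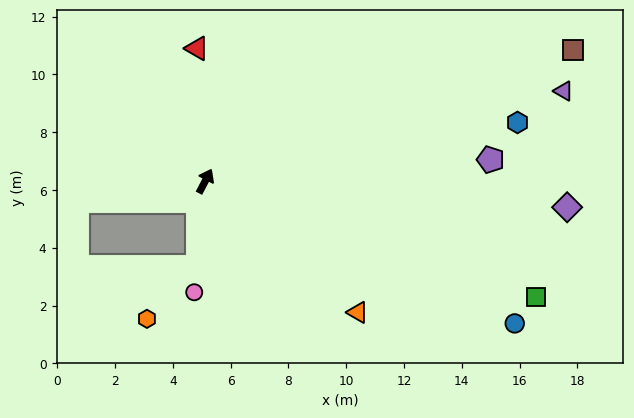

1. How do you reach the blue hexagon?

turn right 52°, forward 11.0 m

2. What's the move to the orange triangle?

turn right 103°, forward 7.0 m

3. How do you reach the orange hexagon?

blocked — turn right 157°, forward 3.0 m, then turn right 40°, forward 2.5 m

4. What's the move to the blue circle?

turn right 87°, forward 11.8 m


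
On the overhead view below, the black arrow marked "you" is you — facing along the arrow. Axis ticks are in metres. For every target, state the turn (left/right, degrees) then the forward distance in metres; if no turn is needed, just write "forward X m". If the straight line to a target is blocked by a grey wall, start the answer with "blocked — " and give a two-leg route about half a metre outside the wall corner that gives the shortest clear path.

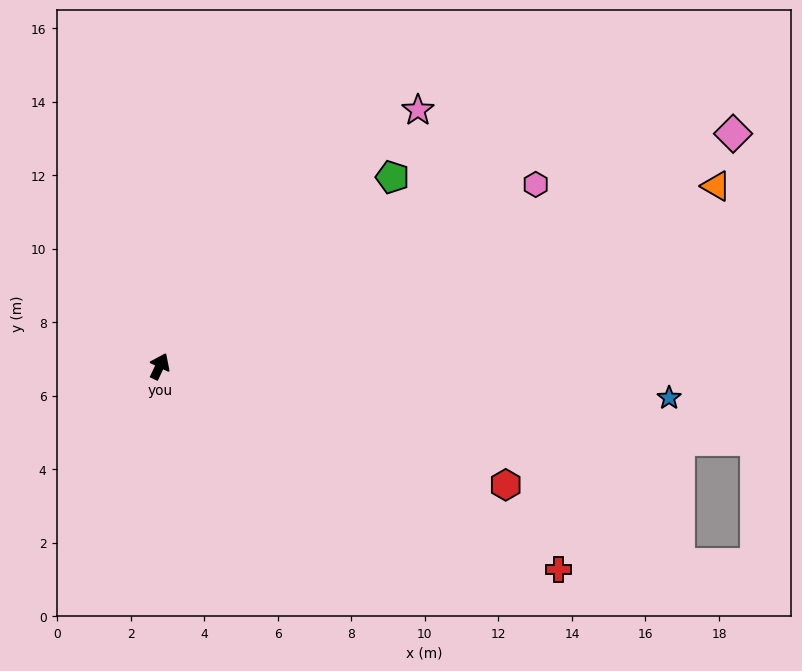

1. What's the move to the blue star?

turn right 68°, forward 13.9 m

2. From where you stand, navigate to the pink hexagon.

turn right 39°, forward 11.4 m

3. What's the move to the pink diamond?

turn right 42°, forward 16.8 m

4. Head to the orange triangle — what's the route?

turn right 47°, forward 15.9 m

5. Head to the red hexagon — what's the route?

turn right 83°, forward 9.9 m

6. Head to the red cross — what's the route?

turn right 92°, forward 12.2 m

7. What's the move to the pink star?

turn right 20°, forward 9.9 m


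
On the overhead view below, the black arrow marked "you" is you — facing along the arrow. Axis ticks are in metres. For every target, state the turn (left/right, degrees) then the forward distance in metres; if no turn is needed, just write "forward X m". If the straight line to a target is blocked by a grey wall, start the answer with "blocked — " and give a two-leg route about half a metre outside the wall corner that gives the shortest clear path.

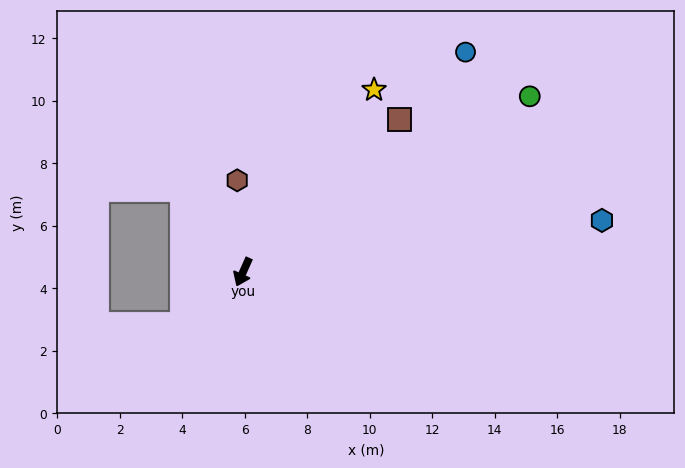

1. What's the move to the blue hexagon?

turn left 122°, forward 11.6 m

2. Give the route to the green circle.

turn left 146°, forward 10.8 m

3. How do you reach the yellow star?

turn left 168°, forward 7.2 m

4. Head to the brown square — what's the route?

turn left 158°, forward 7.0 m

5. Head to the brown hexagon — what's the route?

turn right 152°, forward 2.9 m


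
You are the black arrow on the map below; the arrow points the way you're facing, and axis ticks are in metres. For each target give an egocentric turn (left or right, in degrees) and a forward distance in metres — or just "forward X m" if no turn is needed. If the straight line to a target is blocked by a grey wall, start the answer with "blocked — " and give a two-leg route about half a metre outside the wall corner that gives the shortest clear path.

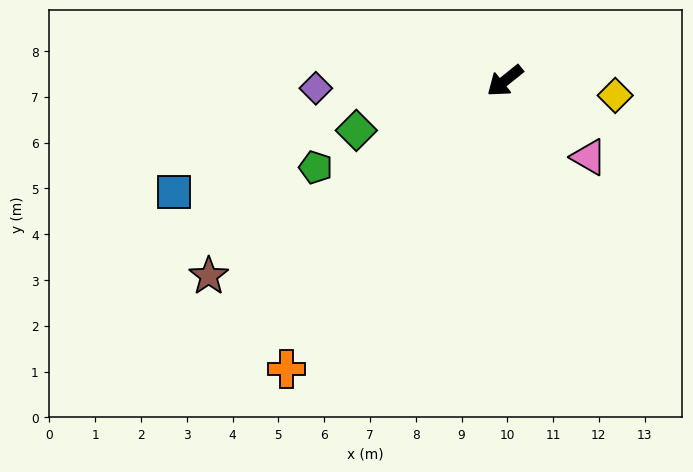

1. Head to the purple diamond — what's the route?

turn right 37°, forward 4.1 m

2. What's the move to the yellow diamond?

turn left 134°, forward 2.4 m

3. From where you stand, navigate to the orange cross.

turn left 14°, forward 7.9 m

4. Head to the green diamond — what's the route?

turn right 20°, forward 3.4 m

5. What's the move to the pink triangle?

turn left 99°, forward 2.5 m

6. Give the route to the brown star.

turn right 5°, forward 7.7 m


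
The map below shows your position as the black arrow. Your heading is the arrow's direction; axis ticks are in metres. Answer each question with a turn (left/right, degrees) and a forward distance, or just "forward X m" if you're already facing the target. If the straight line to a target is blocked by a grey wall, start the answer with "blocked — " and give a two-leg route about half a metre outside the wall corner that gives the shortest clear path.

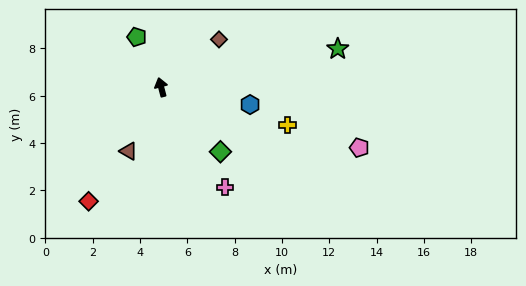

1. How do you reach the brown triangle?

turn left 138°, forward 3.0 m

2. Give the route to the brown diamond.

turn right 65°, forward 3.2 m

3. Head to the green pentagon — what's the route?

turn left 11°, forward 2.4 m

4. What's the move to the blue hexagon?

turn right 116°, forward 3.8 m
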